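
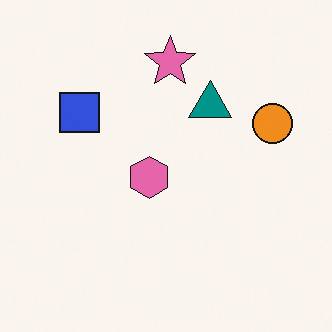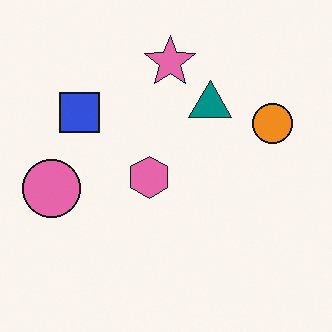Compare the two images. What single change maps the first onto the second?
The image was overlaid with an additional pink circle.

A pink circle appears in the second image that is absent from the first.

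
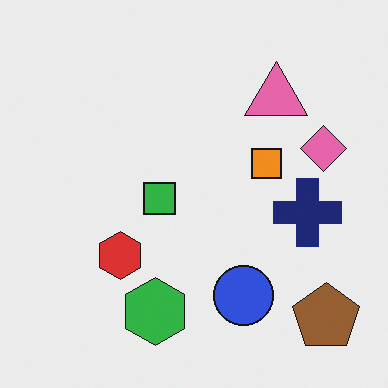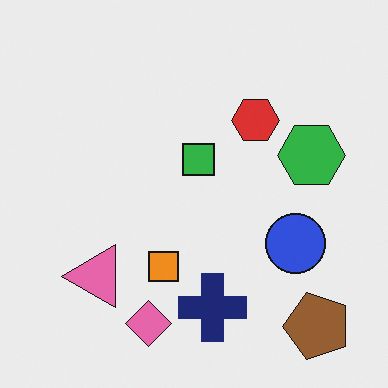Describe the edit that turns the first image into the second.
The second image is the first transposed (reflected across the top-left ↔ bottom-right diagonal).

Shapes have swapped their row and column positions — what was in the top-right is now in the bottom-left — a diagonal reflection.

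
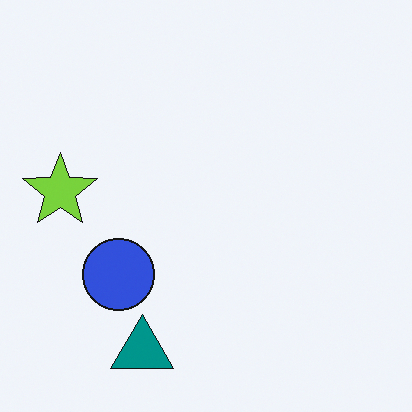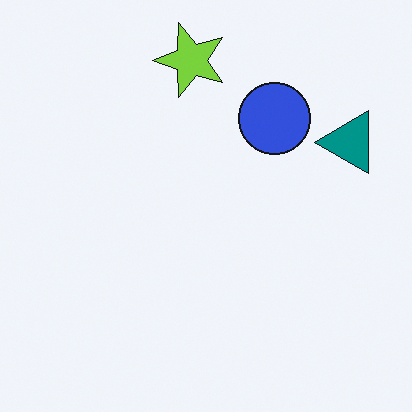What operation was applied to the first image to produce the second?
It was transposed (reflected across the top-left ↔ bottom-right diagonal).

Shapes have swapped their row and column positions — what was in the top-right is now in the bottom-left — a diagonal reflection.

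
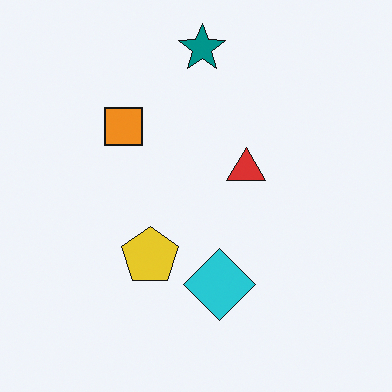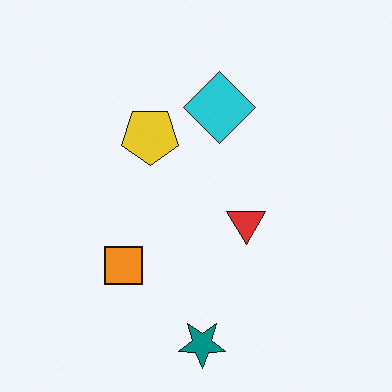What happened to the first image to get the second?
Flipped vertically (top ↔ bottom).

The teal star is in the top of the first image and the bottom of the second — shapes on opposite sides of the horizontal midline have swapped in a mirror flip.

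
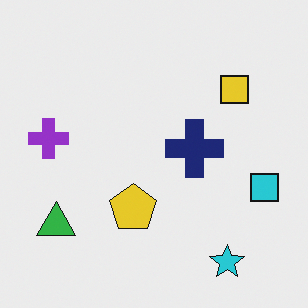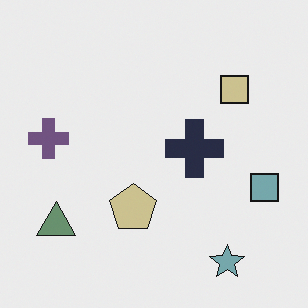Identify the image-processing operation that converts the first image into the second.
The transformation is: heavily desaturated.

All colors are more muted and greyish — a global saturation change.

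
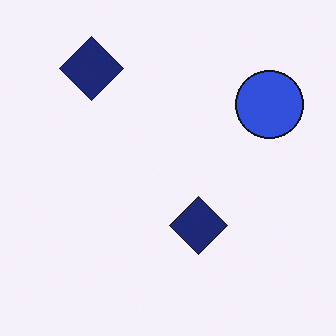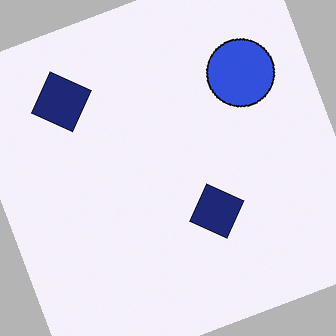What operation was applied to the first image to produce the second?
The transformation is: rotated counter-clockwise by a clearly visible amount.

Every shape is tilted by the same angle and the image corners show triangular fill wedges — a whole-image rotation by a non-right angle.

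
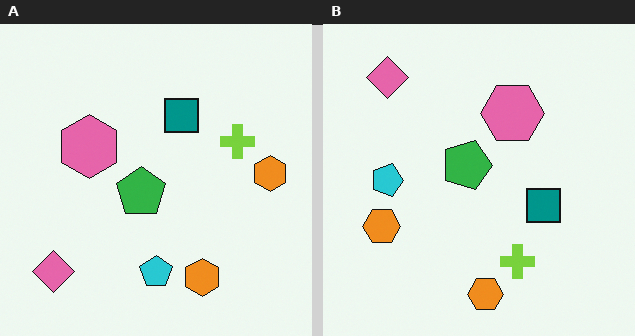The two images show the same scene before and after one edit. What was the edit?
The right (B) image is the left (A) rotated 90° clockwise.

The pink diamond sits in the bottom-left of the left (A) image and the top-left of the right (B) — consistent with a whole-image 90° clockwise rotation.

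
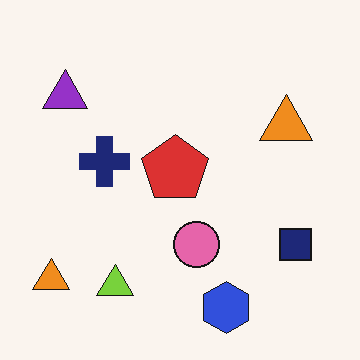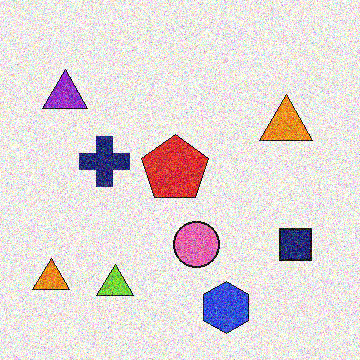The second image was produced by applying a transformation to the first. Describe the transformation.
This is the original image degraded with strong gaussian noise.

Random speckle covers the whole image, including the flat background.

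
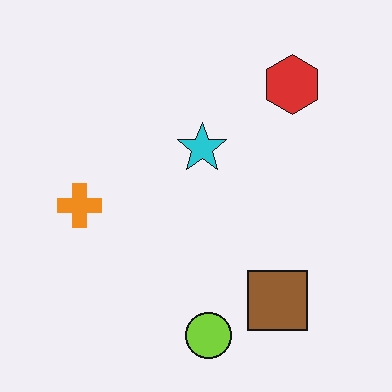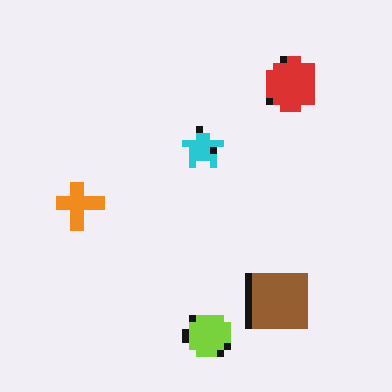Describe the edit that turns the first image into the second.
The second image is the first pixelated into visible square blocks.

Shapes are reduced to large square blocks; fine edges and outlines are lost — a downscale-then-upscale (mosaic) effect.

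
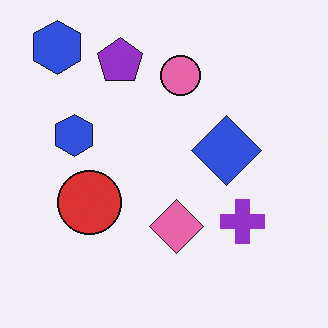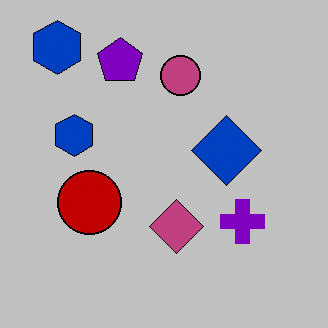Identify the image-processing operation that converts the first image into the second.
The transformation is: heavily posterized to just a handful of flat colors.

Each flat color has snapped to a coarser quantized level — most visibly, the near-white background has dropped to a flat grey.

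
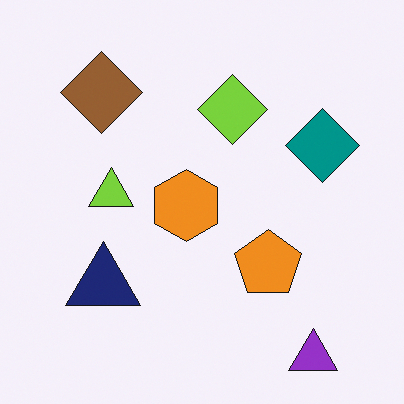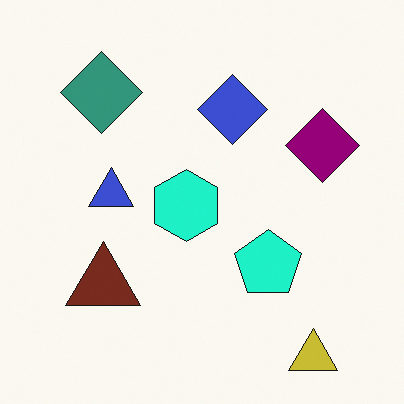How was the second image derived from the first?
It was hue-shifted by a moderate amount.

Every shape's color has rotated by the same amount around the hue wheel — a uniform hue shift.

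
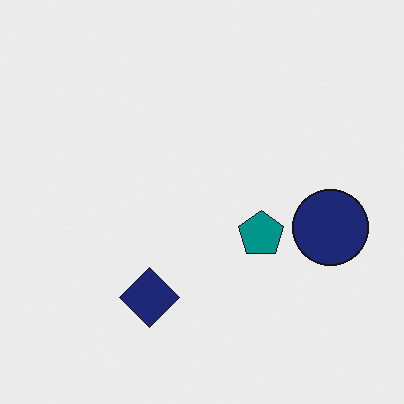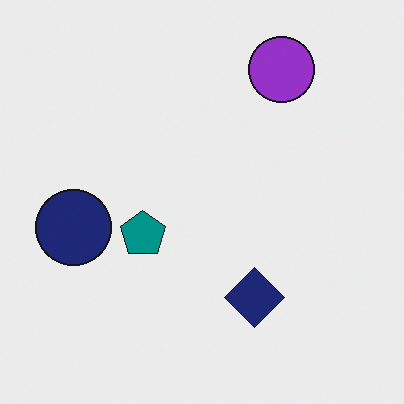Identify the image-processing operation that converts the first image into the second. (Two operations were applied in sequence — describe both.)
This is the original image flipped horizontally (left ↔ right), then overlaid with an additional purple circle.

The navy circle is in the right of the first image and the left of the second — shapes on opposite sides of the vertical midline have swapped in a mirror flip. A purple circle appears in the second image that is absent from the first.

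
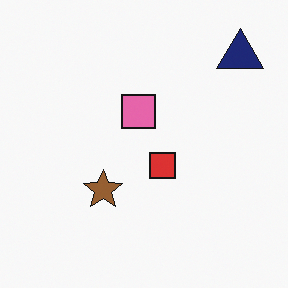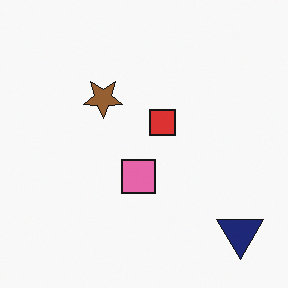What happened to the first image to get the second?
It was flipped vertically (top ↔ bottom).

The navy triangle is in the top-right of the first image and the bottom-right of the second — shapes on opposite sides of the horizontal midline have swapped in a mirror flip.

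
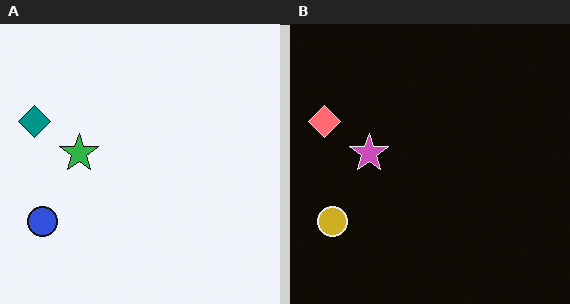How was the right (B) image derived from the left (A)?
It was color-inverted (negative).

The light background has become dark and every shape's color is its complement — a photographic negative.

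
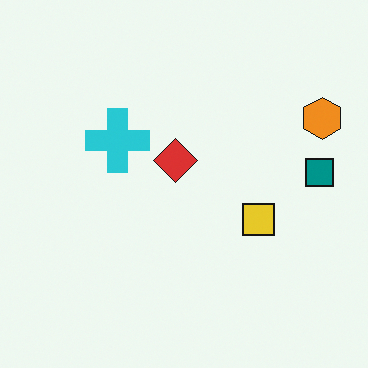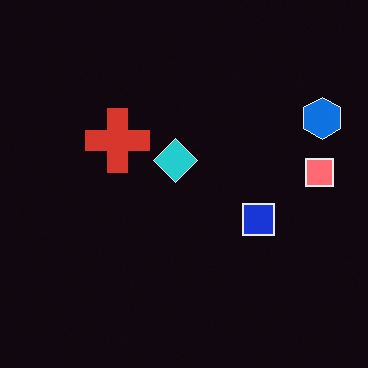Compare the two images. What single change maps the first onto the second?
The image was color-inverted (negative).

The light background has become dark and every shape's color is its complement — a photographic negative.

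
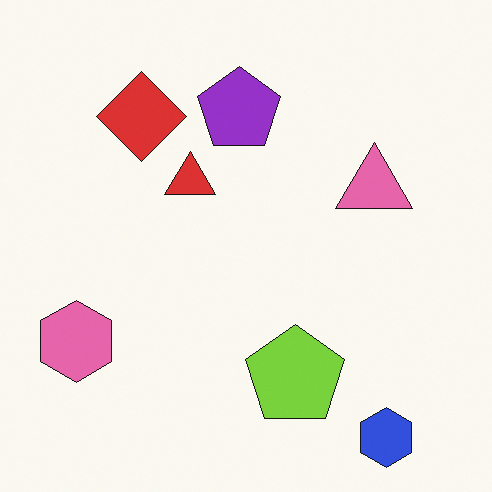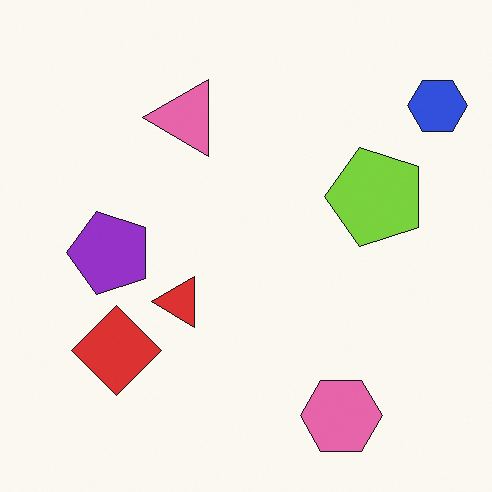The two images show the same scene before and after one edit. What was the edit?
The second image is the first rotated 90° counter-clockwise.

The blue hexagon sits in the bottom-right of the first image and the top-right of the second — consistent with a whole-image 90° counter-clockwise rotation.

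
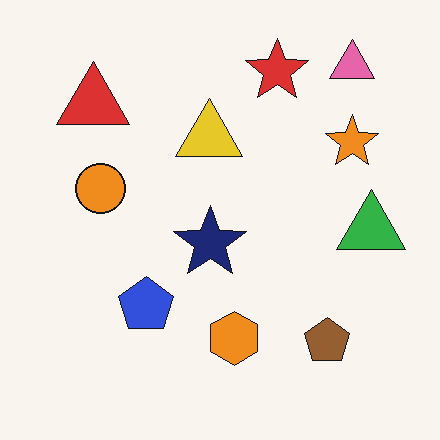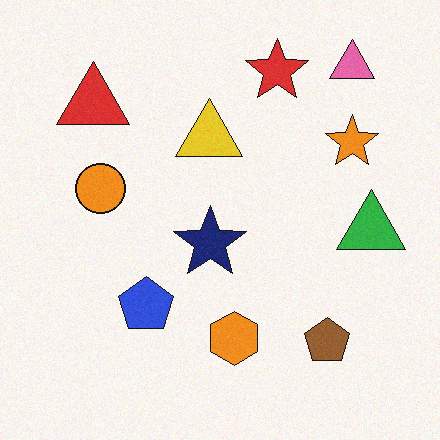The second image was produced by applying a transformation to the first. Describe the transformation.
Degraded with a light layer of grain.

Random speckle covers the whole image, including the flat background.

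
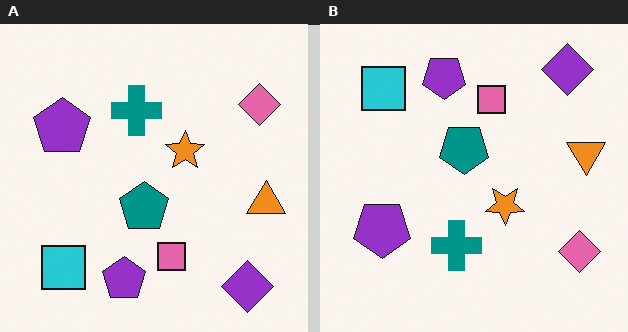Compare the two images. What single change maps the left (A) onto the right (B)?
It was flipped vertically (top ↔ bottom).

The purple diamond is in the bottom-right of the left (A) image and the top-right of the right (B) — shapes on opposite sides of the horizontal midline have swapped in a mirror flip.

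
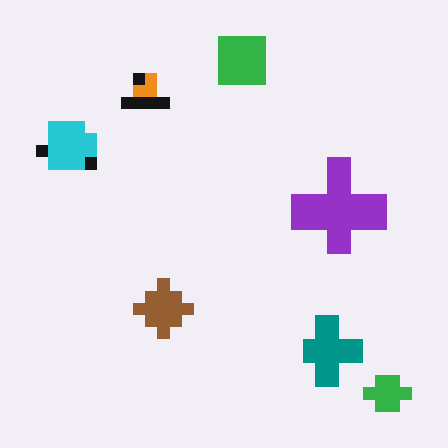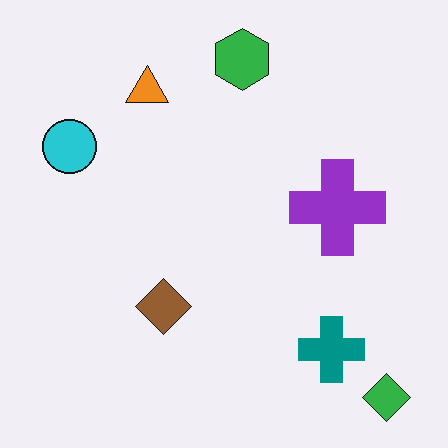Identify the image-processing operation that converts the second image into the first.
The first image is the second heavily pixelated into large blocks.

Shapes are reduced to large square blocks; fine edges and outlines are lost — a downscale-then-upscale (mosaic) effect.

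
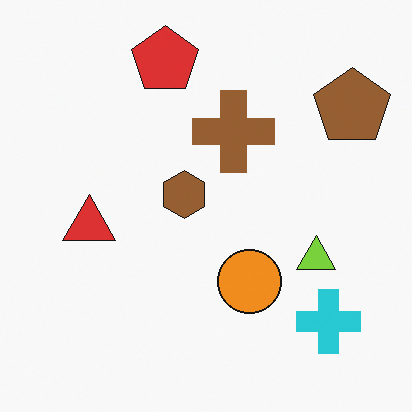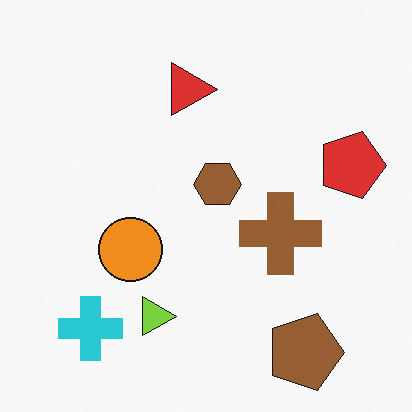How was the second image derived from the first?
Rotated 90° clockwise.

The brown pentagon sits in the top-right of the first image and the bottom-right of the second — consistent with a whole-image 90° clockwise rotation.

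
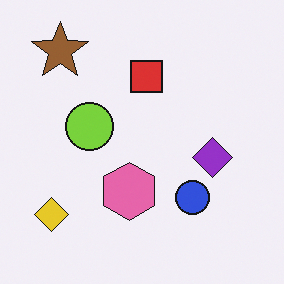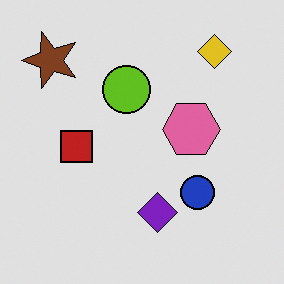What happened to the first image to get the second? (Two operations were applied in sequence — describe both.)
The transformation is: transposed (reflected across the top-left ↔ bottom-right diagonal), then moderately posterized.

Shapes have swapped their row and column positions — what was in the top-right is now in the bottom-left — a diagonal reflection. Each flat color has snapped to a coarser quantized level — most visibly, the near-white background has dropped to a flat grey.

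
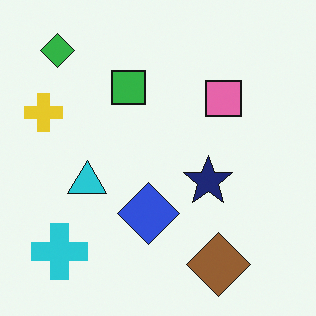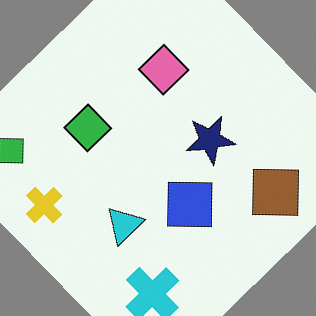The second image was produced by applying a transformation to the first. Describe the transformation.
The transformation is: rotated counter-clockwise by a large amount — several tens of degrees.

Every shape is tilted by the same angle and the image corners show triangular fill wedges — a whole-image rotation by a non-right angle.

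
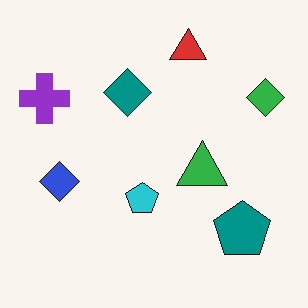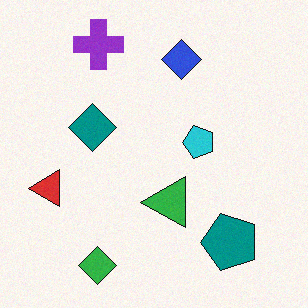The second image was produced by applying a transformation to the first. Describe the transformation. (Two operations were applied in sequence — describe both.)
The transformation is: transposed (reflected across the top-left ↔ bottom-right diagonal), then degraded with light additive noise.

Shapes have swapped their row and column positions — what was in the top-right is now in the bottom-left — a diagonal reflection. Random speckle covers the whole image, including the flat background.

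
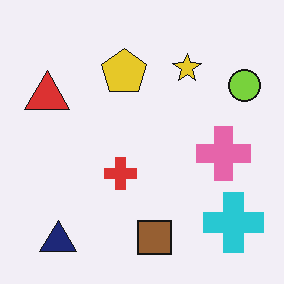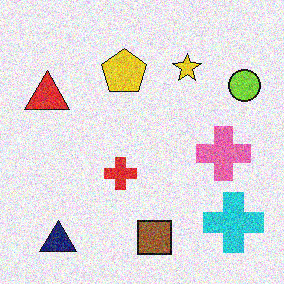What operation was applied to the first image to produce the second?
Degraded with moderate additive noise.

Random speckle covers the whole image, including the flat background.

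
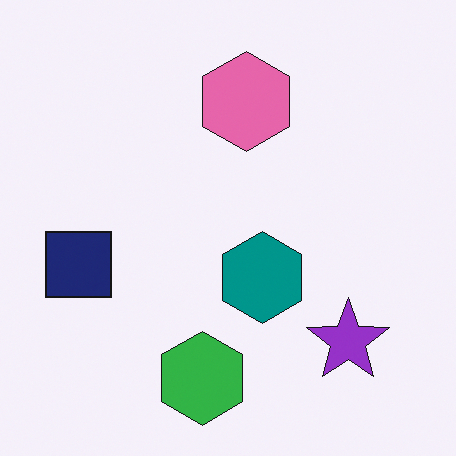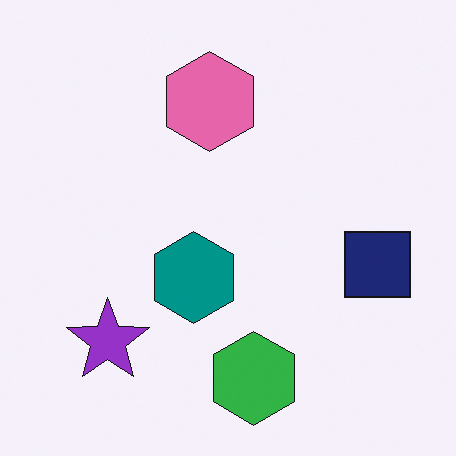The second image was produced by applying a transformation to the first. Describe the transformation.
Flipped horizontally (left ↔ right).

The navy square is in the left of the first image and the right of the second — shapes on opposite sides of the vertical midline have swapped in a mirror flip.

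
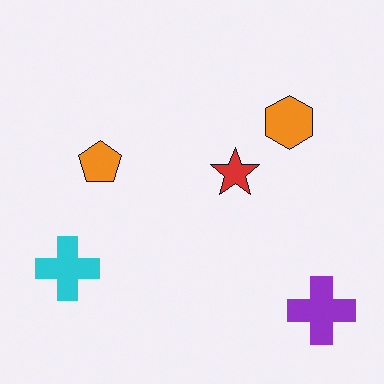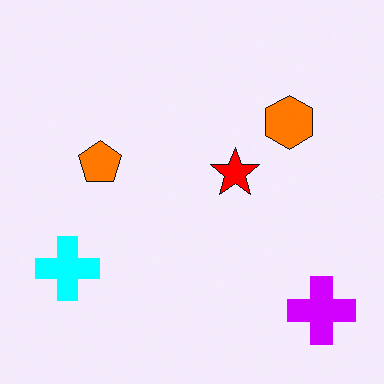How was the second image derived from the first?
The transformation is: heavily oversaturated.

All colors are more vivid — a global saturation change.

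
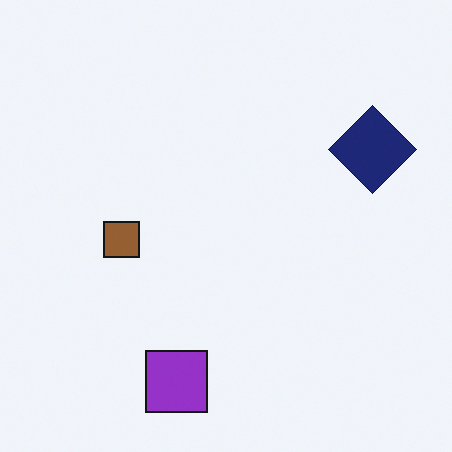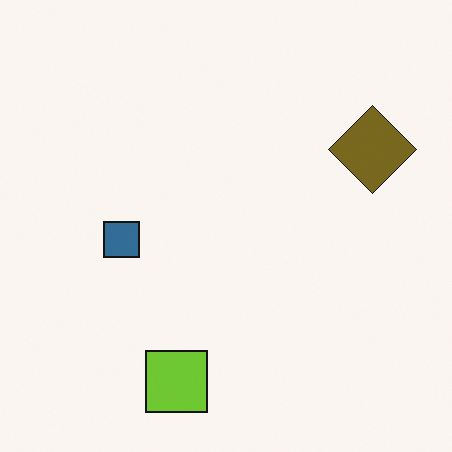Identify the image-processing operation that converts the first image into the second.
Hue-shifted through roughly half the color wheel.

Every shape's color has rotated by the same amount around the hue wheel — a uniform hue shift.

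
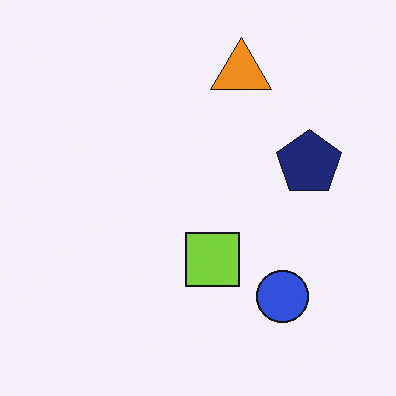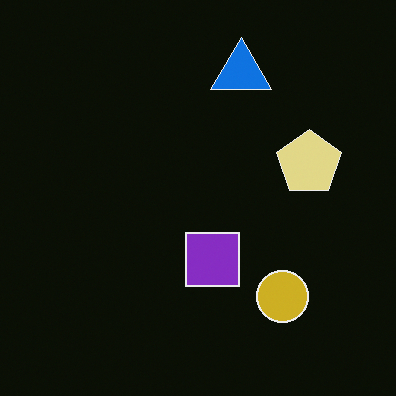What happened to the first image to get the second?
The transformation is: color-inverted (negative).

The light background has become dark and every shape's color is its complement — a photographic negative.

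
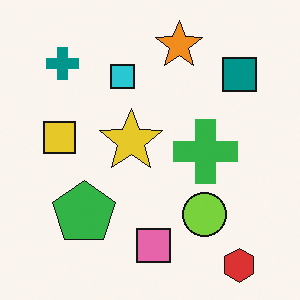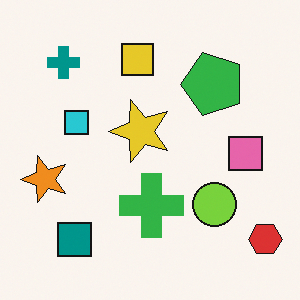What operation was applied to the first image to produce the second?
This is the original image transposed (reflected across the top-left ↔ bottom-right diagonal).

Shapes have swapped their row and column positions — what was in the top-right is now in the bottom-left — a diagonal reflection.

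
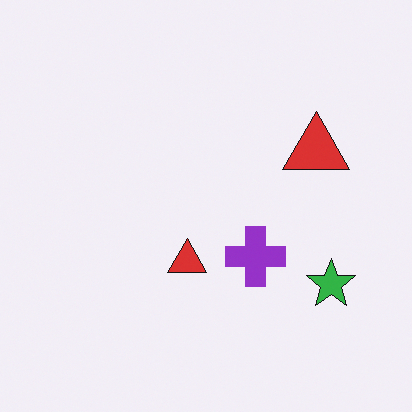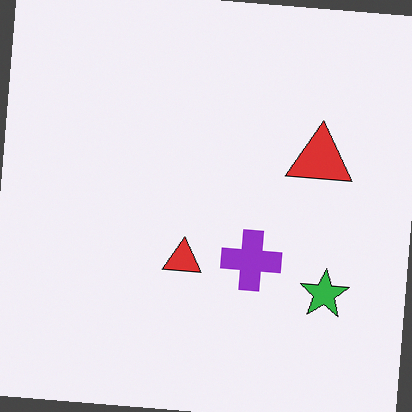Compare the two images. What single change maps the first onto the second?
This is the original image rotated clockwise by a slight angle.

Every shape is tilted by the same angle and the image corners show triangular fill wedges — a whole-image rotation by a non-right angle.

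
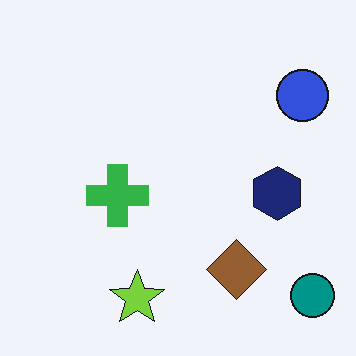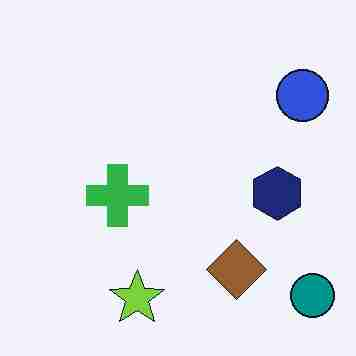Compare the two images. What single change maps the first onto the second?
The second image is the first degraded with heavy JPEG compression.

Blocky 8×8 compression artifacts appear around shape edges and the flat background shows ringing — characteristic JPEG degradation.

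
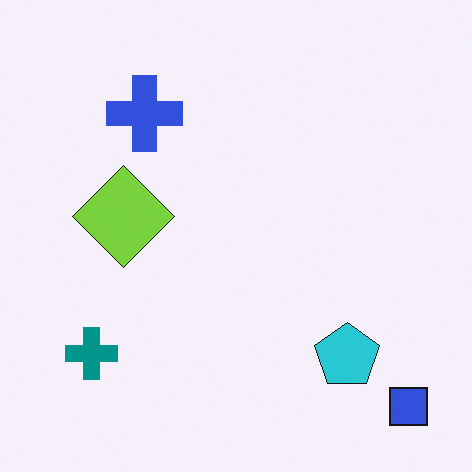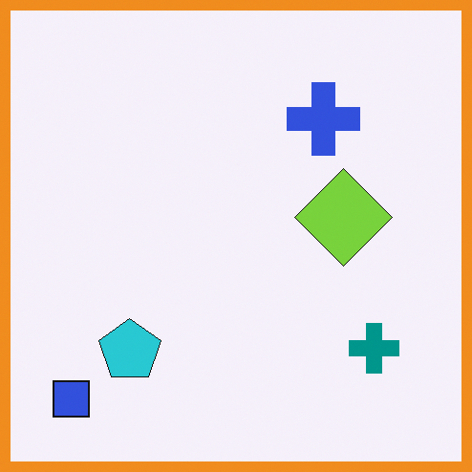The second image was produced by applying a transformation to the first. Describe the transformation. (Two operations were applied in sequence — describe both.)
It was flipped horizontally (left ↔ right), then framed with a orange border.

The blue square is in the bottom-right of the first image and the bottom-left of the second — shapes on opposite sides of the vertical midline have swapped in a mirror flip. A solid orange frame runs around the edge of the second image, with the content slightly shrunk inside it.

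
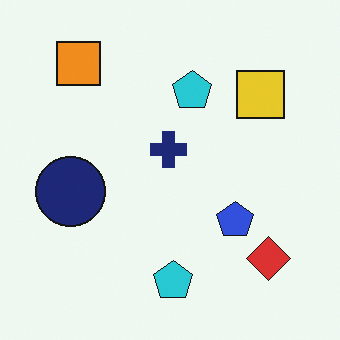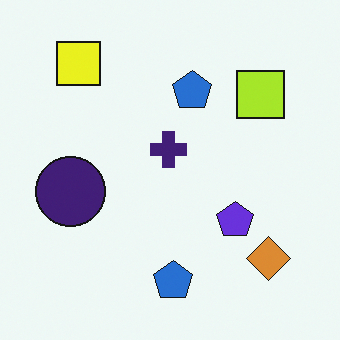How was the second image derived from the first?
It was hue-shifted slightly.

Every shape's color has rotated by the same amount around the hue wheel — a uniform hue shift.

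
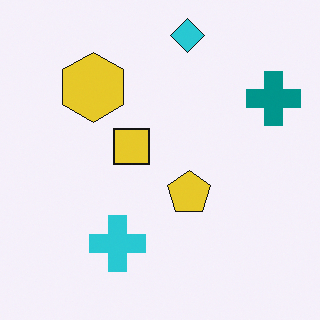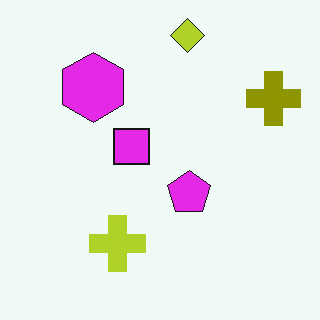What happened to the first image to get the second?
Hue-shifted through roughly half the color wheel.

Every shape's color has rotated by the same amount around the hue wheel — a uniform hue shift.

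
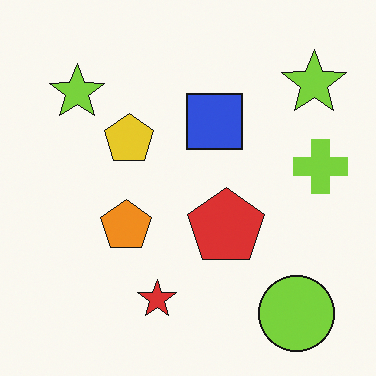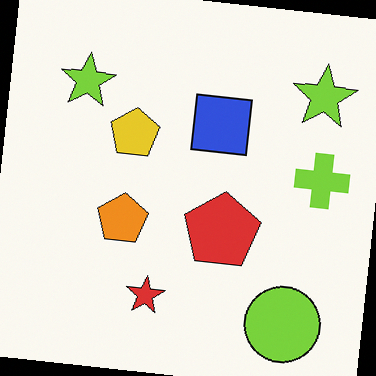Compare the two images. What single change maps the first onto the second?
Rotated clockwise by a few degrees.

Every shape is tilted by the same angle and the image corners show triangular fill wedges — a whole-image rotation by a non-right angle.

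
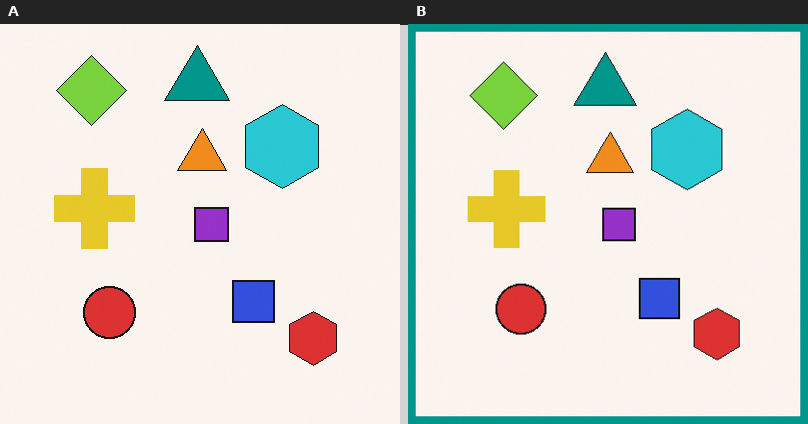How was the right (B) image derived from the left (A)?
The transformation is: framed with a teal border.

A solid teal frame runs around the edge of the right (B) image, with the content slightly shrunk inside it.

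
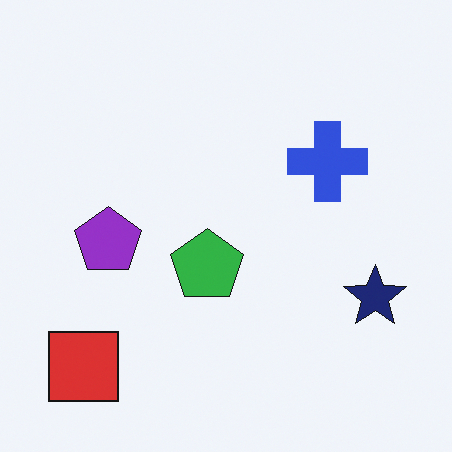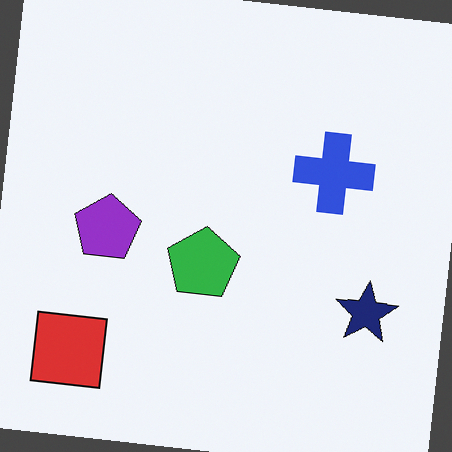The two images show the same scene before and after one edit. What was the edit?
This is the original image rotated clockwise by a small amount.

Every shape is tilted by the same angle and the image corners show triangular fill wedges — a whole-image rotation by a non-right angle.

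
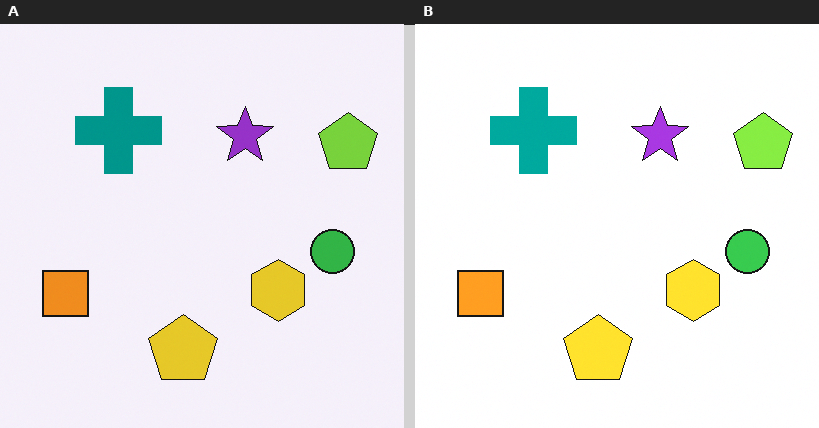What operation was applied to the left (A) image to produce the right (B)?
Slightly brightened.

Every pixel — background and shapes alike — is uniformly brightened.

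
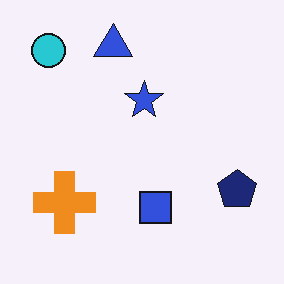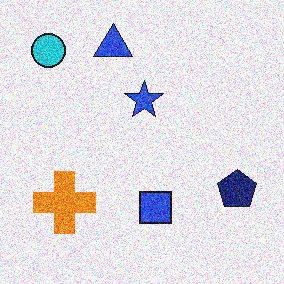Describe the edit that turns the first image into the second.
This is the original image degraded with strong gaussian noise.

Random speckle covers the whole image, including the flat background.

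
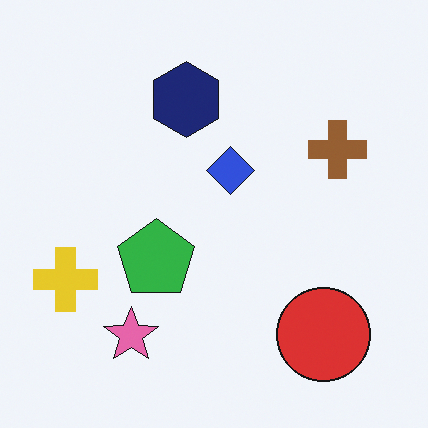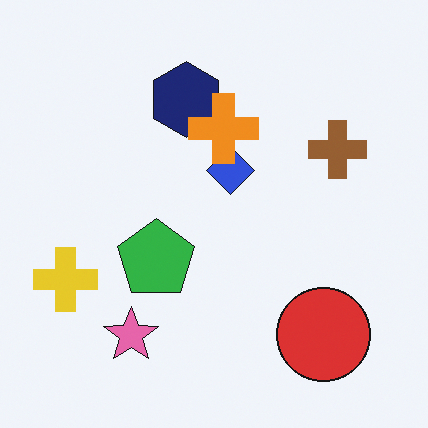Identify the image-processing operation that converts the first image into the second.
The transformation is: overlaid with an additional orange cross.

An orange cross appears in the second image that is absent from the first.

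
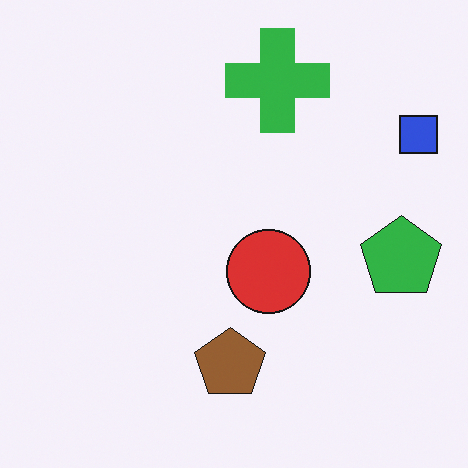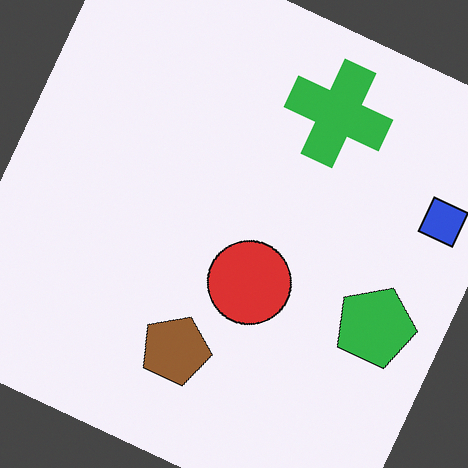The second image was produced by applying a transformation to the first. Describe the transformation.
The transformation is: rotated clockwise by a moderate amount.

Every shape is tilted by the same angle and the image corners show triangular fill wedges — a whole-image rotation by a non-right angle.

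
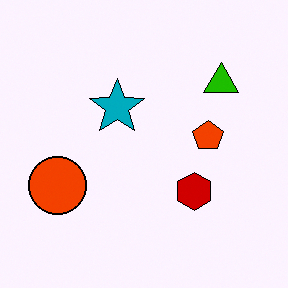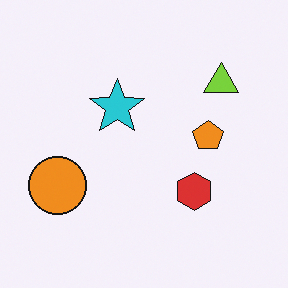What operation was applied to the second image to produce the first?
The first image is the second boosted in contrast.

Tones are pushed away from mid-grey across the whole image — a global contrast change.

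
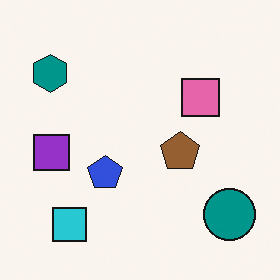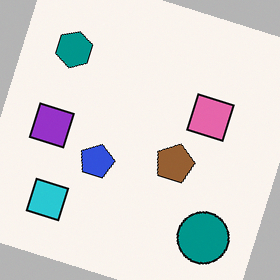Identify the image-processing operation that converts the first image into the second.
The second image is the first rotated clockwise by a clearly visible amount.

Every shape is tilted by the same angle and the image corners show triangular fill wedges — a whole-image rotation by a non-right angle.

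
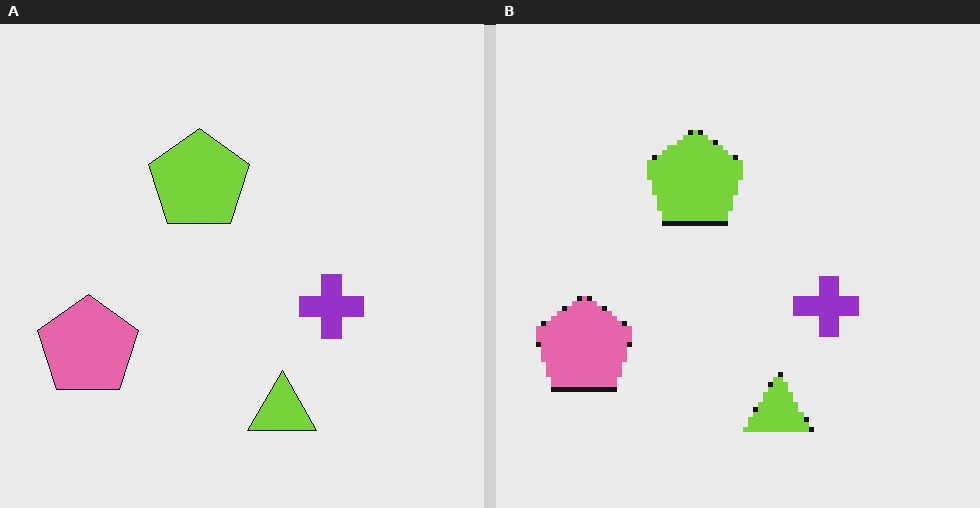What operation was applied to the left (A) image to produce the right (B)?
This is the original image mildly pixelated.

Shapes are reduced to large square blocks; fine edges and outlines are lost — a downscale-then-upscale (mosaic) effect.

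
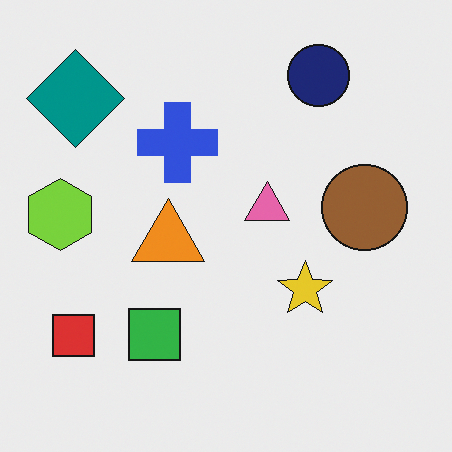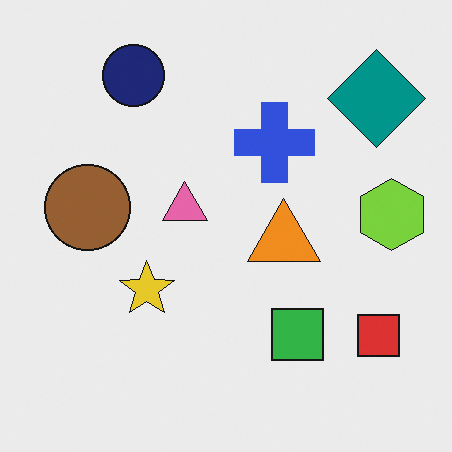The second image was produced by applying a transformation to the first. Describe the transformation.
Flipped horizontally (left ↔ right).

The lime hexagon is in the left of the first image and the right of the second — shapes on opposite sides of the vertical midline have swapped in a mirror flip.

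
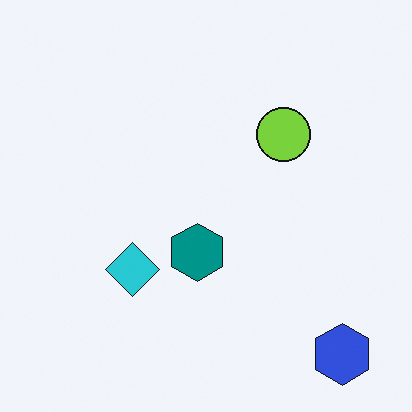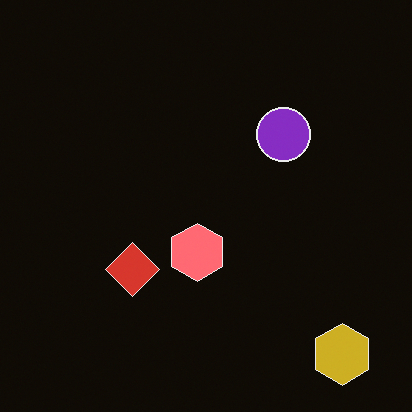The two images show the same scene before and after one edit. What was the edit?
The transformation is: color-inverted (negative).

The light background has become dark and every shape's color is its complement — a photographic negative.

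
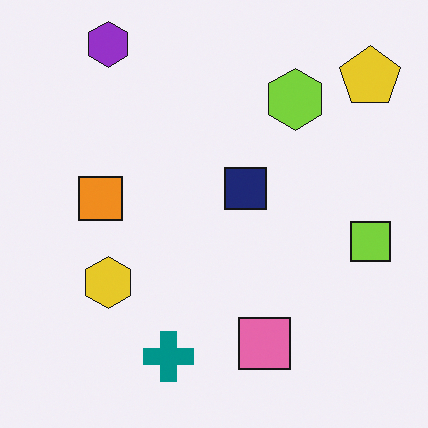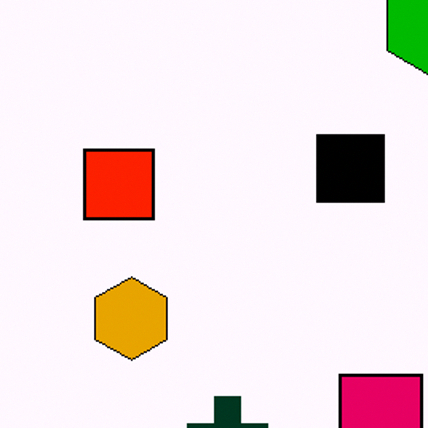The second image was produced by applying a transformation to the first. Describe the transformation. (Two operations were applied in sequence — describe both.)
This is the original image boosted in contrast, then cropped to a modestly smaller region and rescaled.

Tones are pushed away from mid-grey across the whole image — a global contrast change. The visible shapes are larger and the field of view is narrower; shapes near the original edges may be partly or wholly outside the frame — a crop-and-rescale.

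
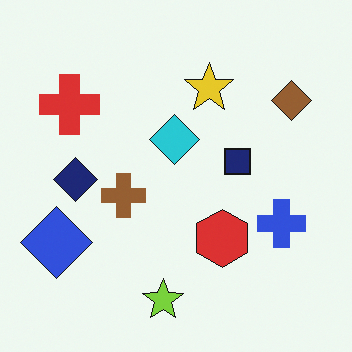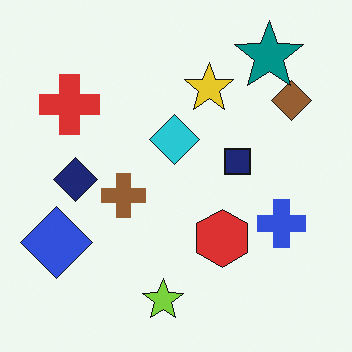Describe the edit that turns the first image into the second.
Overlaid with an additional teal star.

A teal star appears in the second image that is absent from the first.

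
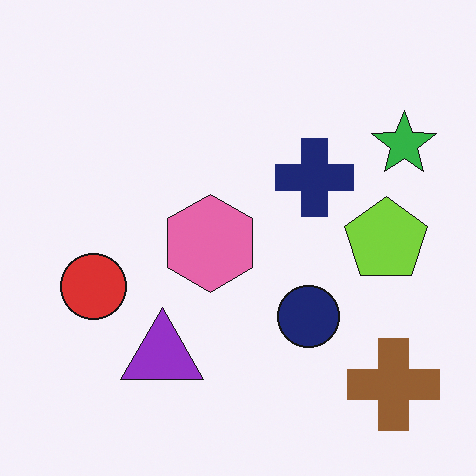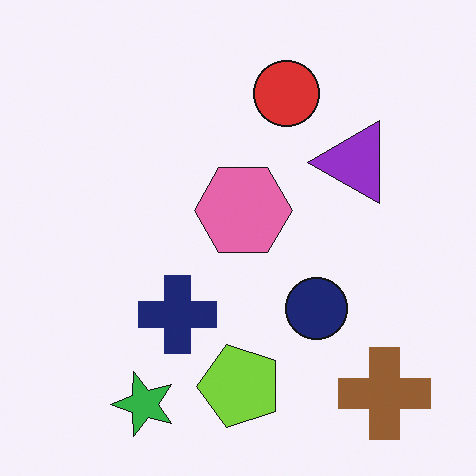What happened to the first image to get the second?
The second image is the first transposed (reflected across the top-left ↔ bottom-right diagonal).

Shapes have swapped their row and column positions — what was in the top-right is now in the bottom-left — a diagonal reflection.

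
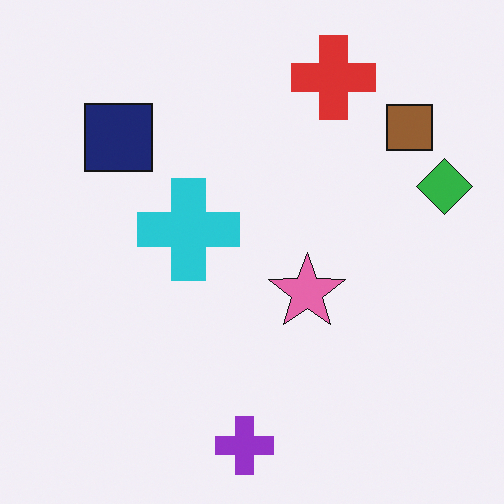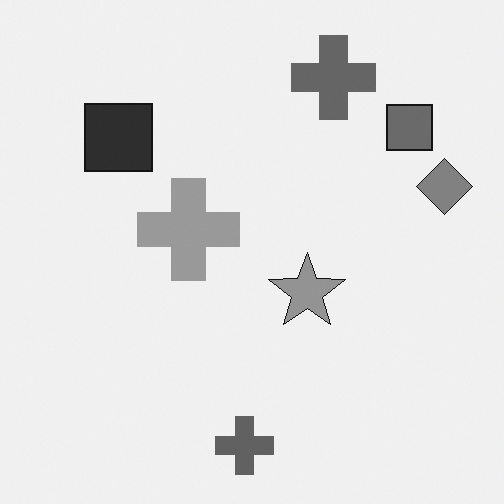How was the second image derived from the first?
It was converted to grayscale.

All color is removed — every shape is now a shade of grey.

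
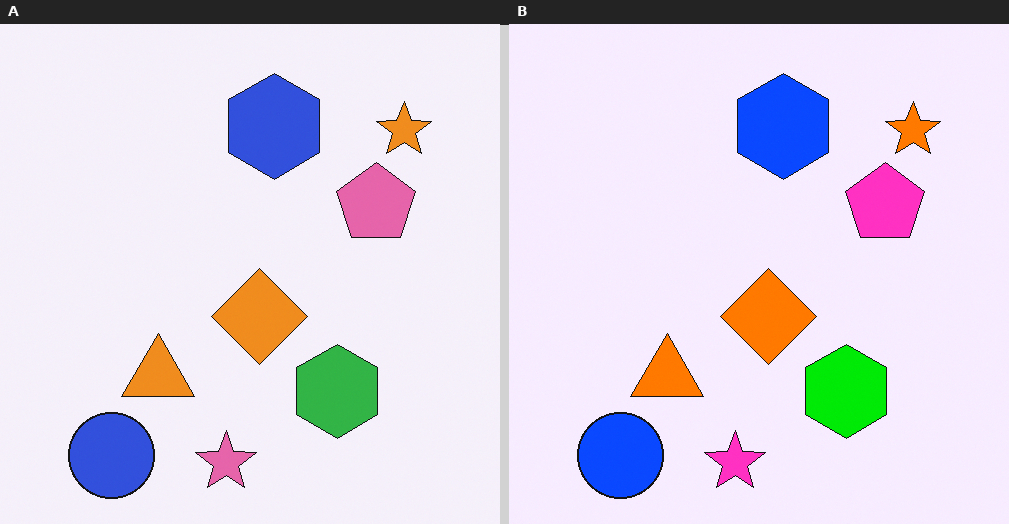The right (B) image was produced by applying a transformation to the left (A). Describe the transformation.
Heavily oversaturated.

All colors are more vivid — a global saturation change.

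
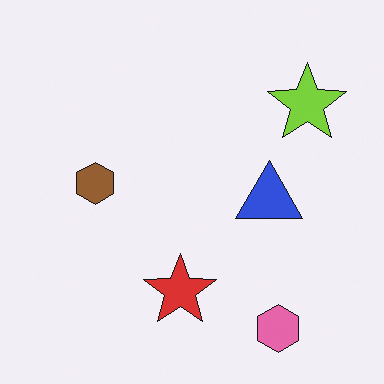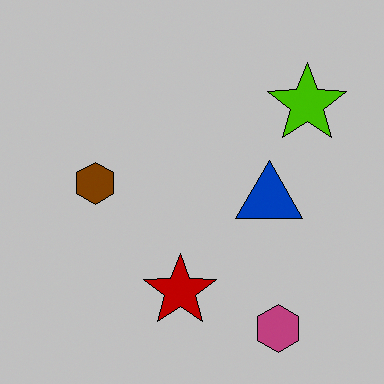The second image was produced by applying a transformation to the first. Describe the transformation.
This is the original image heavily posterized to just a handful of flat colors.

Each flat color has snapped to a coarser quantized level — most visibly, the near-white background has dropped to a flat grey.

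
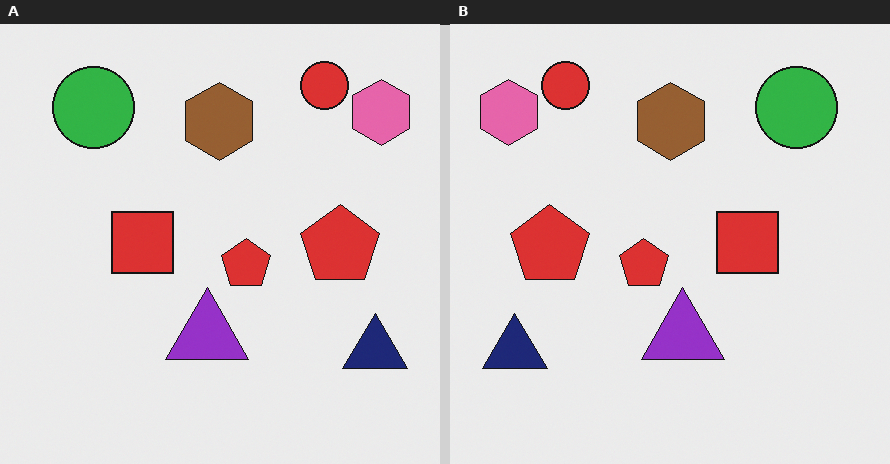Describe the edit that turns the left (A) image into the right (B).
Flipped horizontally (left ↔ right).

The pink hexagon is in the top-right of the left (A) image and the top-left of the right (B) — shapes on opposite sides of the vertical midline have swapped in a mirror flip.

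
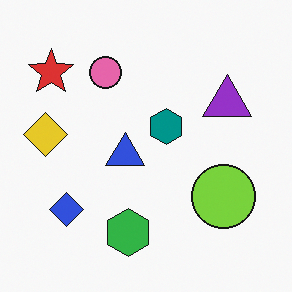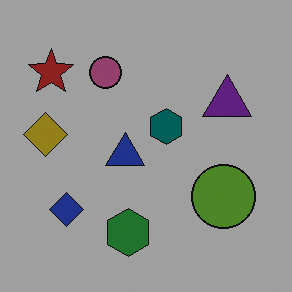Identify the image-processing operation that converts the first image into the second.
The transformation is: noticeably darkened.

Every pixel — background and shapes alike — is uniformly darkened.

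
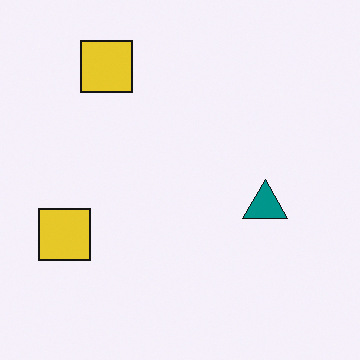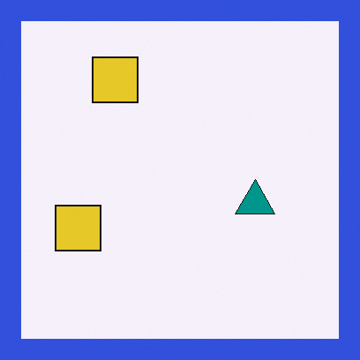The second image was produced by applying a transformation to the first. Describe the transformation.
The second image is the first framed with a blue border.

A solid blue frame runs around the edge of the second image, with the content slightly shrunk inside it.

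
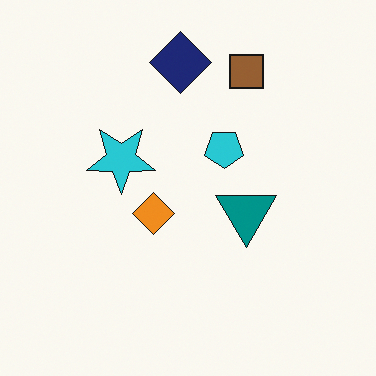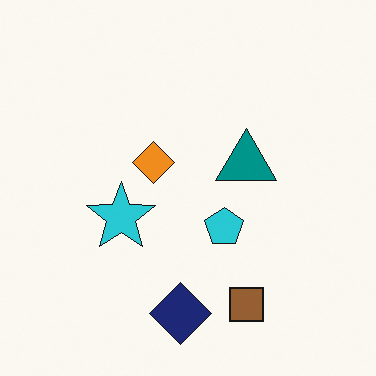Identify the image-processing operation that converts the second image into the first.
The first image is the second flipped vertically (top ↔ bottom).

The navy diamond is in the bottom of the second image and the top of the first — shapes on opposite sides of the horizontal midline have swapped in a mirror flip.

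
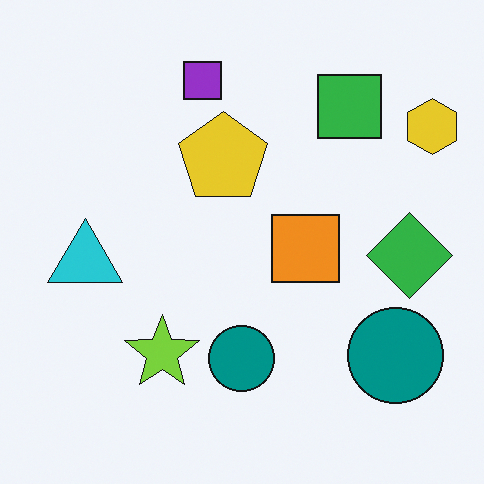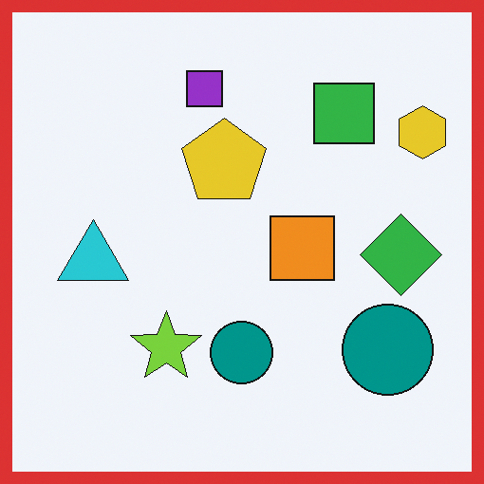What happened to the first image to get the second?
The second image is the first framed with a red border.

A solid red frame runs around the edge of the second image, with the content slightly shrunk inside it.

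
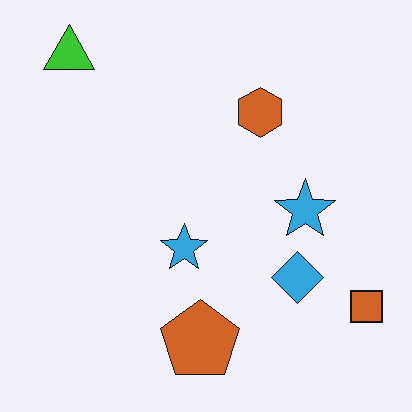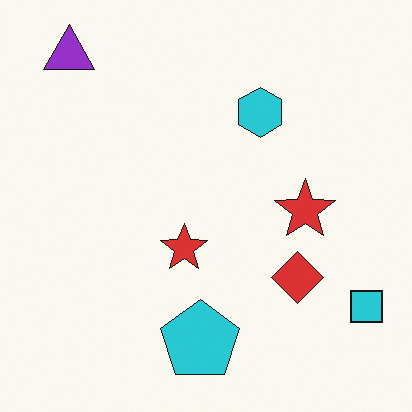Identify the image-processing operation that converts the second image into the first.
The transformation is: hue-shifted by a large amount.

Every shape's color has rotated by the same amount around the hue wheel — a uniform hue shift.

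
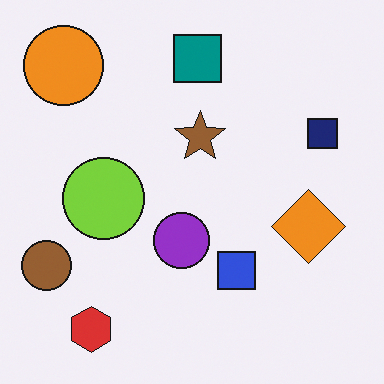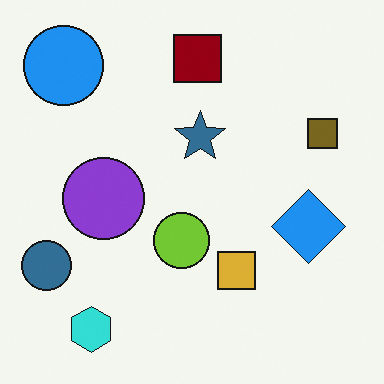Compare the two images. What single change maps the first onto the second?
This is the original image hue-shifted by a large amount.

Every shape's color has rotated by the same amount around the hue wheel — a uniform hue shift.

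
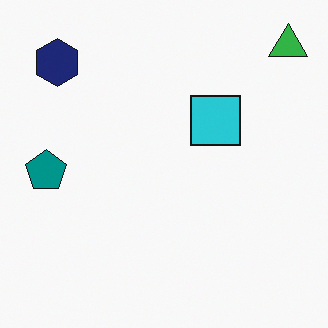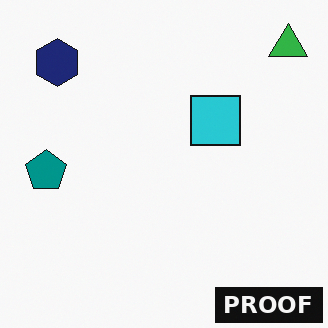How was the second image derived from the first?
The transformation is: watermarked with the text "PROOF" in the lower-right corner.

A dark label reading "PROOF" appears in the lower-right corner.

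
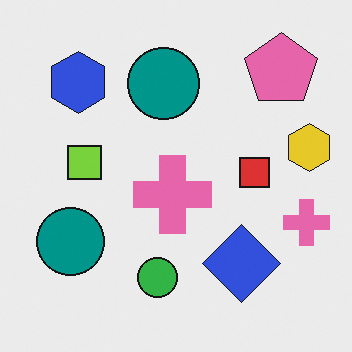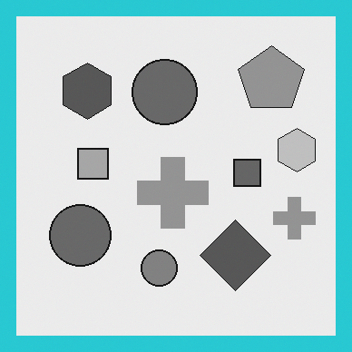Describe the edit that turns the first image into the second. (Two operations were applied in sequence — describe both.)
This is the original image converted to grayscale, then framed with a cyan border.

All color is removed — every shape is now a shade of grey. A solid cyan frame runs around the edge of the second image, with the content slightly shrunk inside it.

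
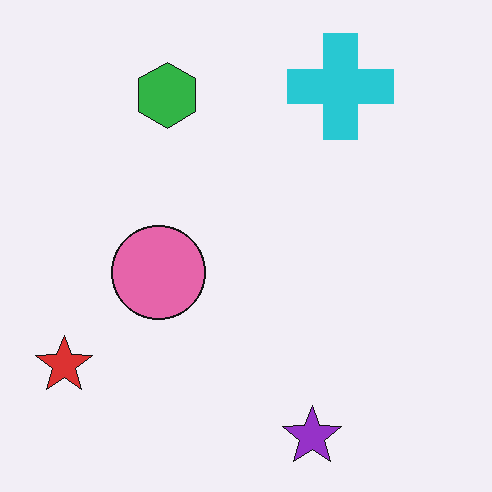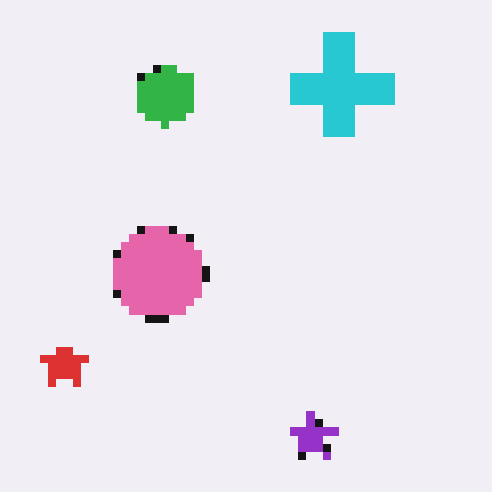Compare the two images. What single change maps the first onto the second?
Moderately pixelated.

Shapes are reduced to large square blocks; fine edges and outlines are lost — a downscale-then-upscale (mosaic) effect.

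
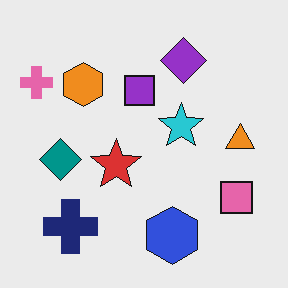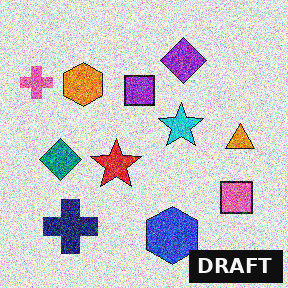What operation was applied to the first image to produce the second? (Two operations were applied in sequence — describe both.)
The second image is the first degraded with strong gaussian noise, then watermarked with the text "DRAFT" in the lower-right corner.

Random speckle covers the whole image, including the flat background. A dark label reading "DRAFT" appears in the lower-right corner.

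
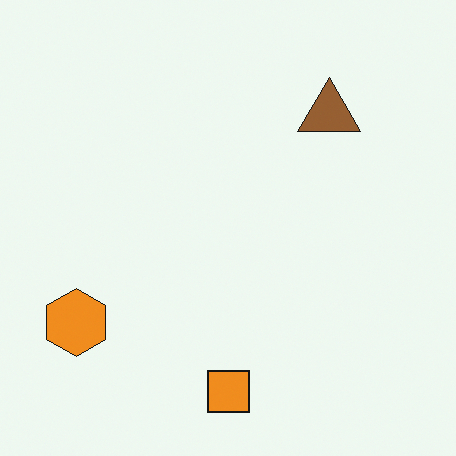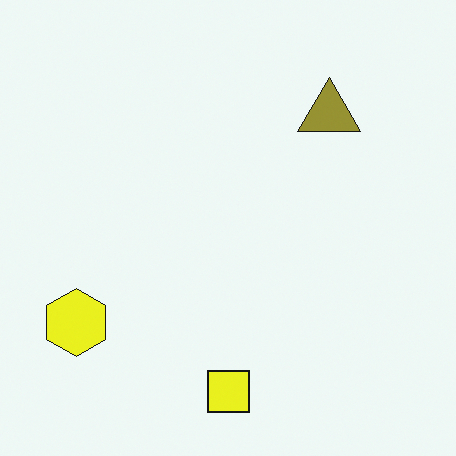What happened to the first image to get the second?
The transformation is: hue-shifted slightly.

Every shape's color has rotated by the same amount around the hue wheel — a uniform hue shift.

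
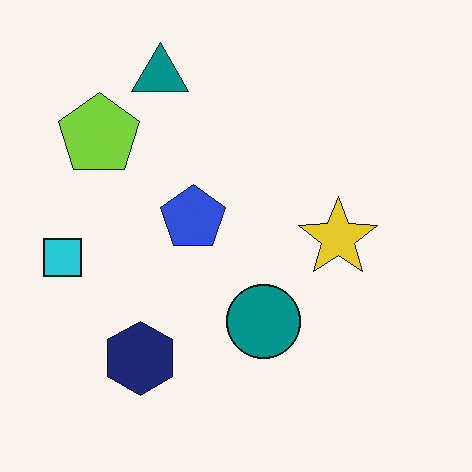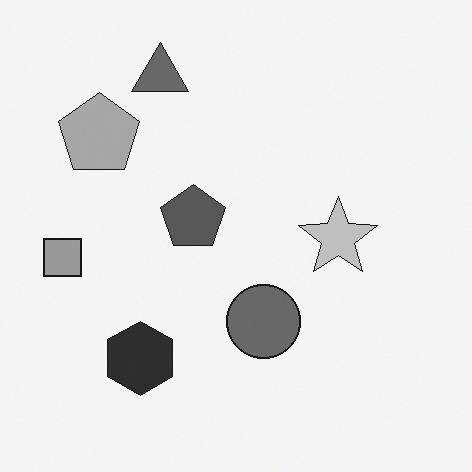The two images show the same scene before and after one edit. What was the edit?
The image was converted to grayscale.

All color is removed — every shape is now a shade of grey.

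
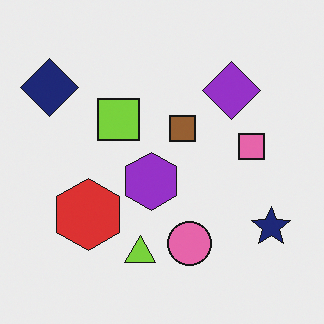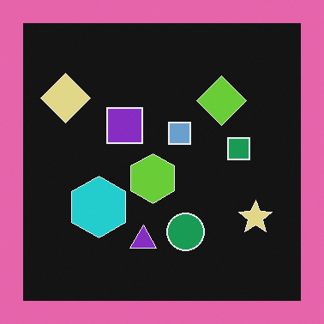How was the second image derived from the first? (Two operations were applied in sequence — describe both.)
Color-inverted (negative), then framed with a pink border.

The light background has become dark and every shape's color is its complement — a photographic negative. A solid pink frame runs around the edge of the second image, with the content slightly shrunk inside it.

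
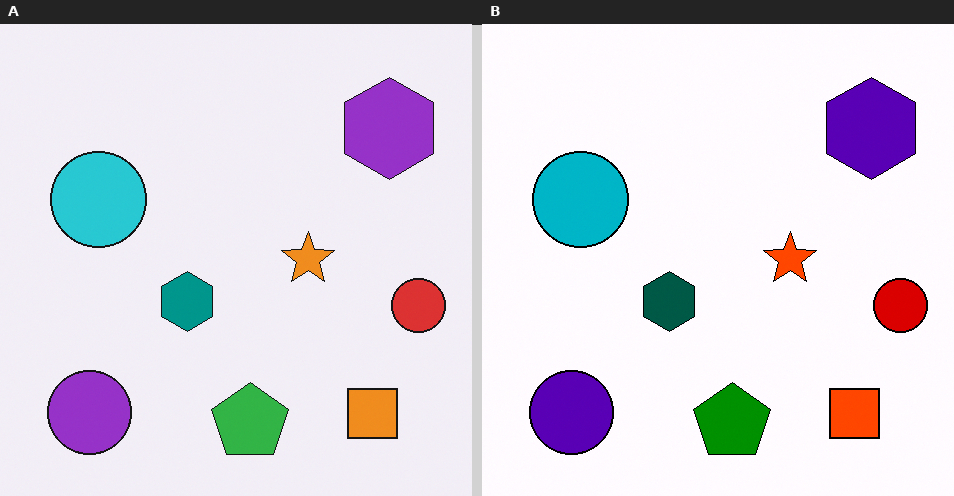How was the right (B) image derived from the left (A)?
This is the original image boosted in contrast.

Tones are pushed away from mid-grey across the whole image — a global contrast change.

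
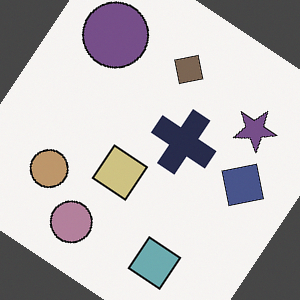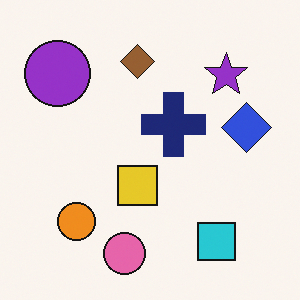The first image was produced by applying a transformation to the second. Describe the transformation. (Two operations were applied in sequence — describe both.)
This is the original image heavily desaturated, then rotated clockwise by a large amount — several tens of degrees.

All colors are more muted and greyish — a global saturation change. Every shape is tilted by the same angle and the image corners show triangular fill wedges — a whole-image rotation by a non-right angle.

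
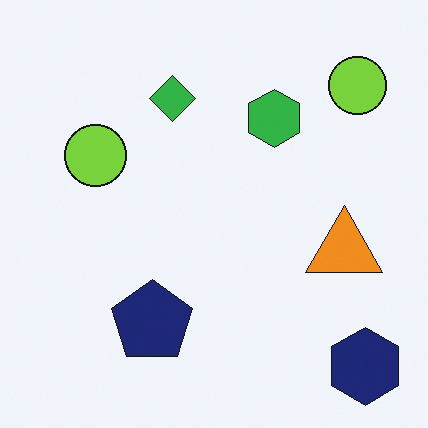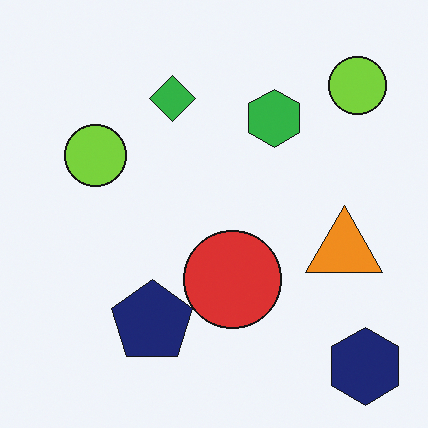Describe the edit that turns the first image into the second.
Overlaid with an additional red circle.

A red circle appears in the second image that is absent from the first.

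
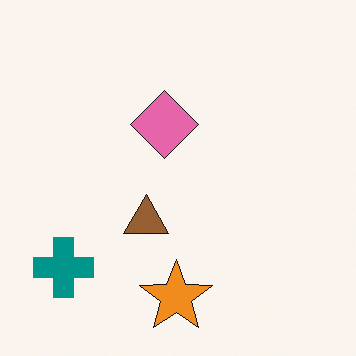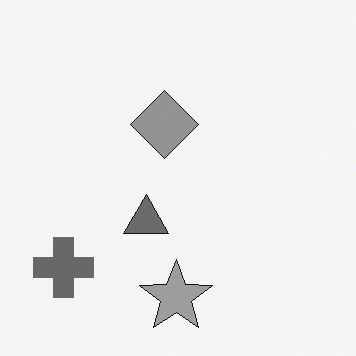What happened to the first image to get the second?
The transformation is: converted to grayscale.

All color is removed — every shape is now a shade of grey.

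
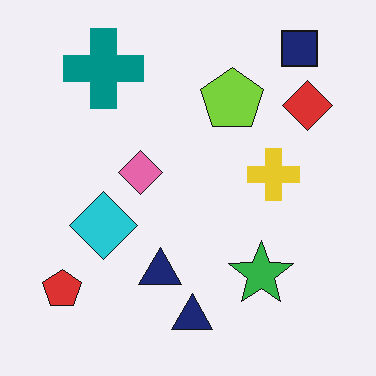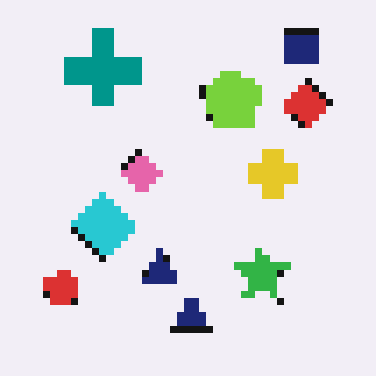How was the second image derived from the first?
The second image is the first pixelated into visible square blocks.

Shapes are reduced to large square blocks; fine edges and outlines are lost — a downscale-then-upscale (mosaic) effect.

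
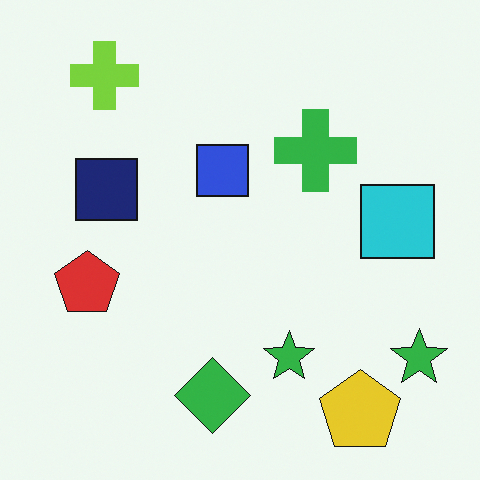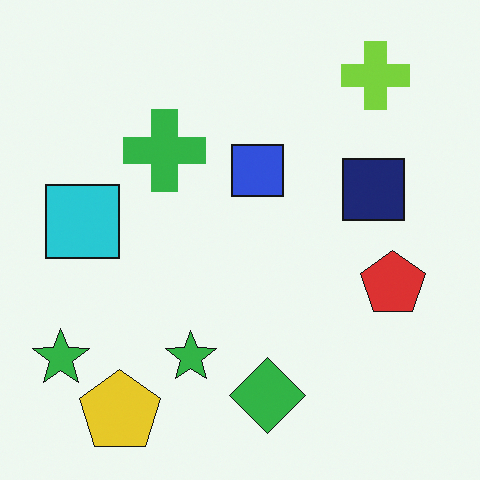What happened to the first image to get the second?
This is the original image flipped horizontally (left ↔ right).

The cyan square is in the right of the first image and the left of the second — shapes on opposite sides of the vertical midline have swapped in a mirror flip.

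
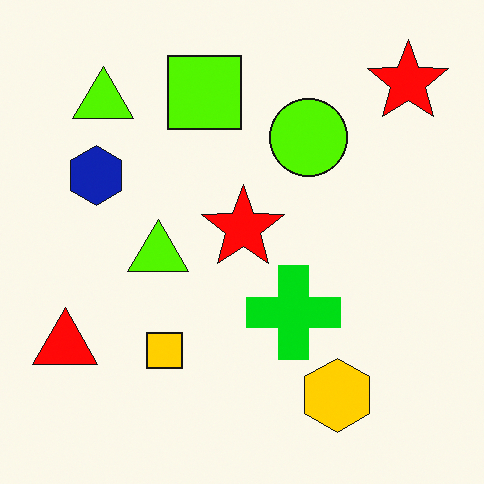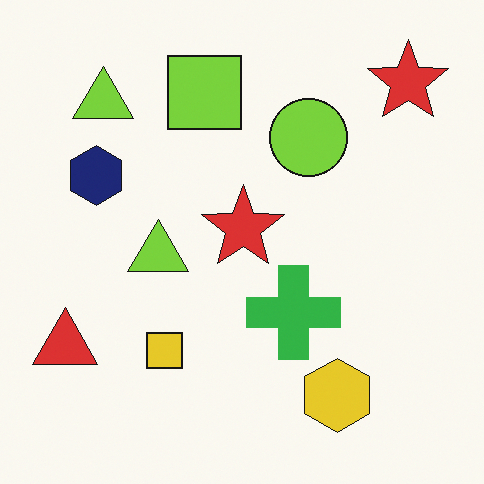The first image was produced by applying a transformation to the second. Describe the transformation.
Made much more vivid (saturation change).

All colors are more vivid — a global saturation change.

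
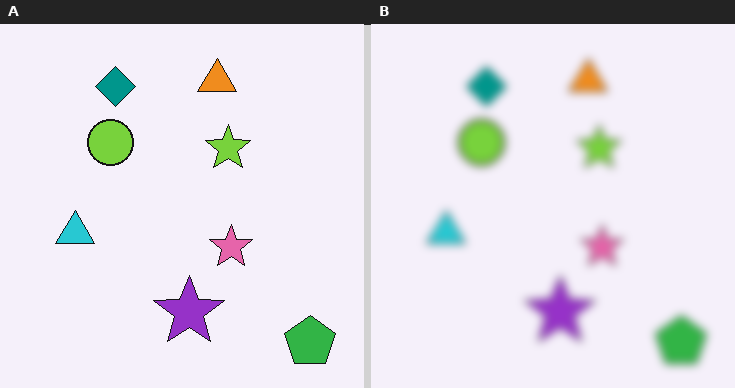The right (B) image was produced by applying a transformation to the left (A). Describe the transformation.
The image was noticeably gaussian-blurred.

Shape edges and outlines are uniformly softened across the whole image.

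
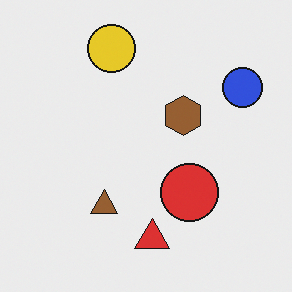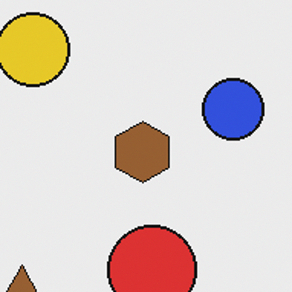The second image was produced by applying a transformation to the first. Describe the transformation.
It was cropped slightly and scaled back up.

The visible shapes are larger and the field of view is narrower; shapes near the original edges may be partly or wholly outside the frame — a crop-and-rescale.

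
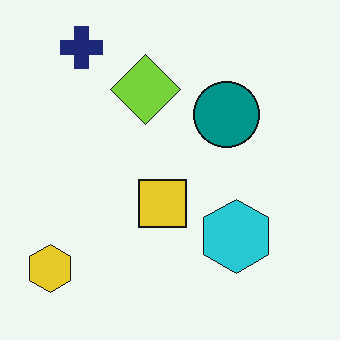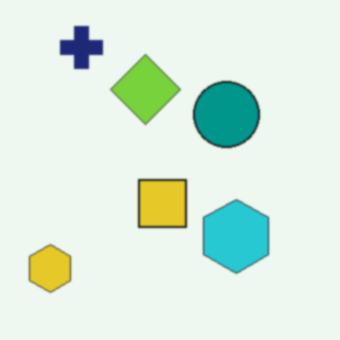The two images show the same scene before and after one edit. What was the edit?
It was given a subtle gaussian blur.

Shape edges and outlines are uniformly softened across the whole image.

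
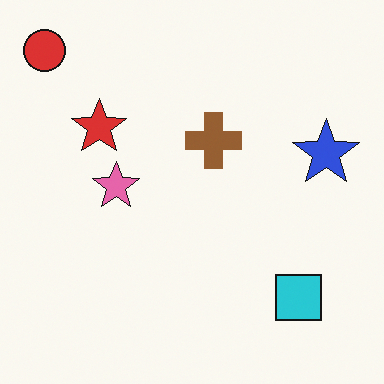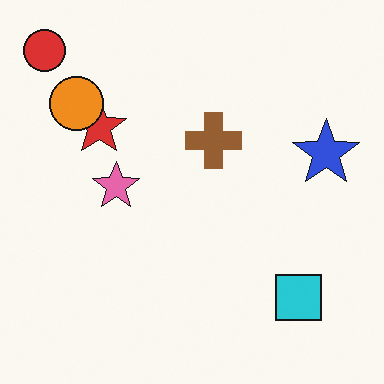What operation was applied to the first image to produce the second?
The transformation is: overlaid with an additional orange circle.

An orange circle appears in the second image that is absent from the first.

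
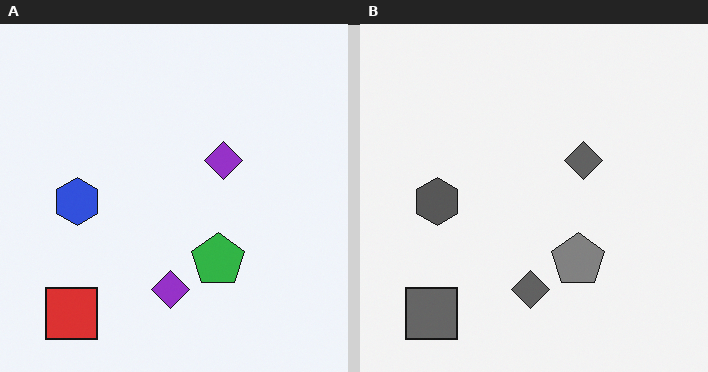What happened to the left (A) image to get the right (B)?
This is the original image converted to grayscale.

All color is removed — every shape is now a shade of grey.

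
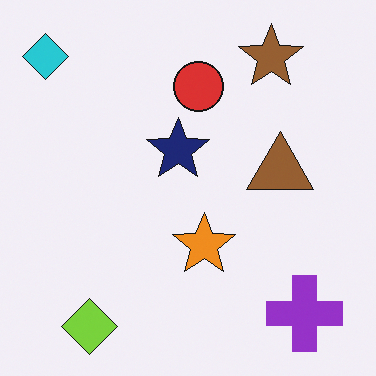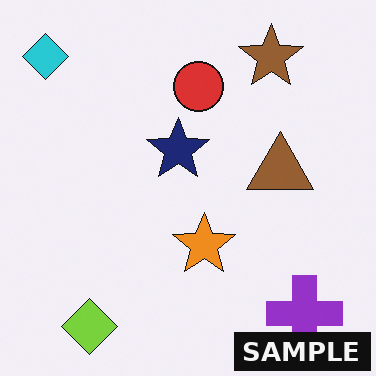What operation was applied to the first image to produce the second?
Watermarked with the text "SAMPLE" in the lower-right corner.

A dark label reading "SAMPLE" appears in the lower-right corner.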